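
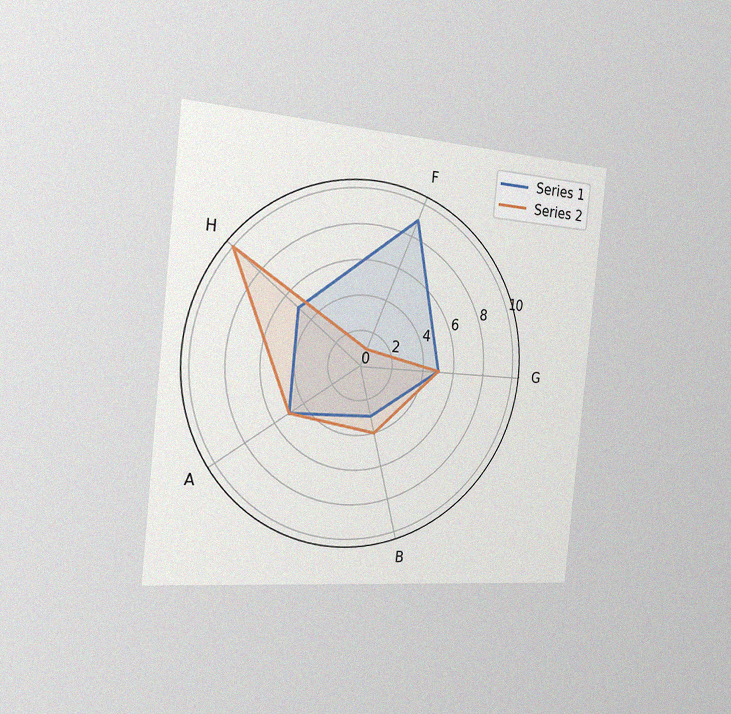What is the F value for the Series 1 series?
The chart is tilted about 6° clockwise and viewed slightly from the left, with some photo noise. On the F axis, Series 1 reaches 9.

9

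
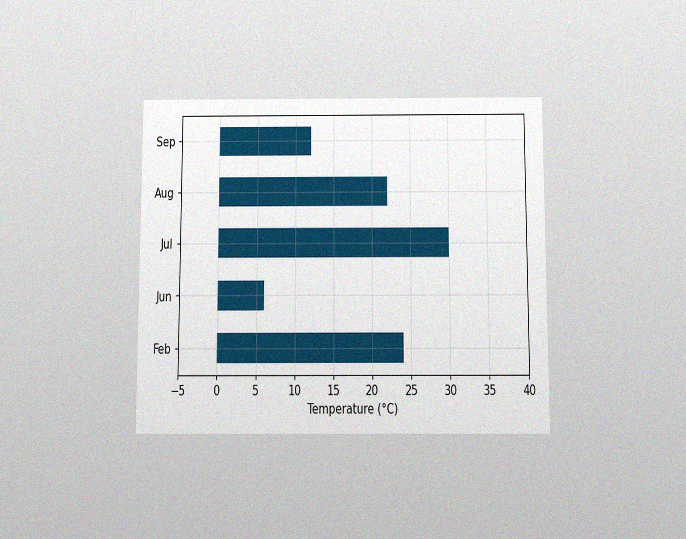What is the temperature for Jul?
30°C

The chart is viewed slightly from below, with some photo noise. Reading along the chart's x-axis, the Jul bar reaches 30°C.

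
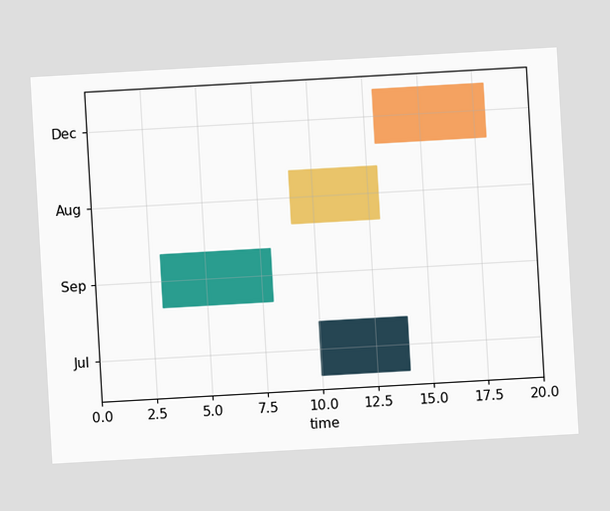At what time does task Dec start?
The chart is tilted about 3° counter-clockwise. The Dec bar begins at t=13.

13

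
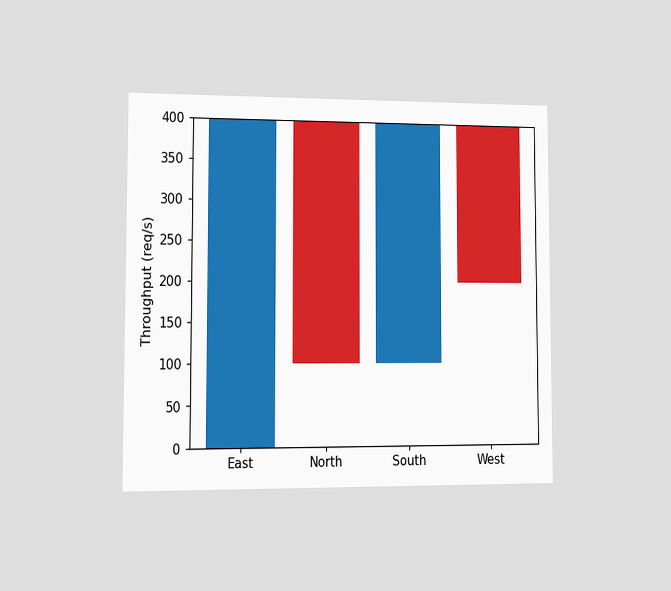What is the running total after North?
100req/s

The chart is viewed at a slight angle. After North the running total reaches 100req/s.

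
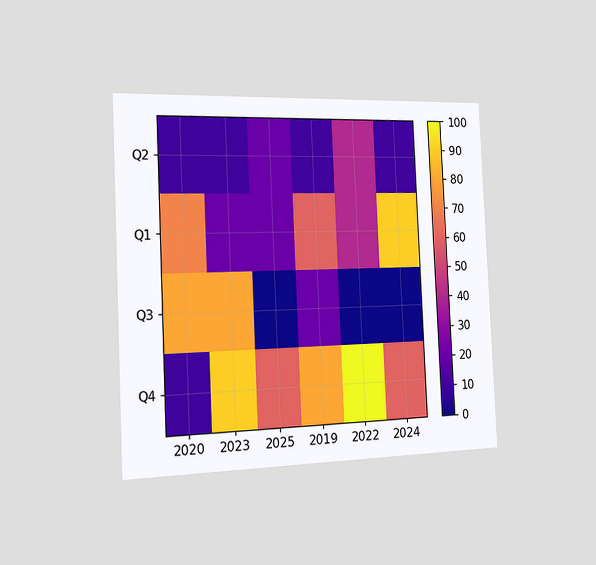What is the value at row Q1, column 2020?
70

The chart is tilted about 3° counter-clockwise and viewed slightly from the left. Matching cell (Q1, 2020) against the colorbar gives 70.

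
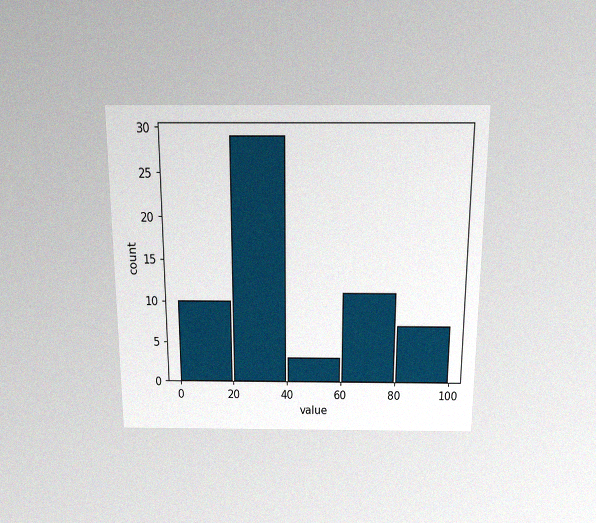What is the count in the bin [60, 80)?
11

The chart is viewed slightly from above, with some photo noise. The [60, 80) bin has height 11.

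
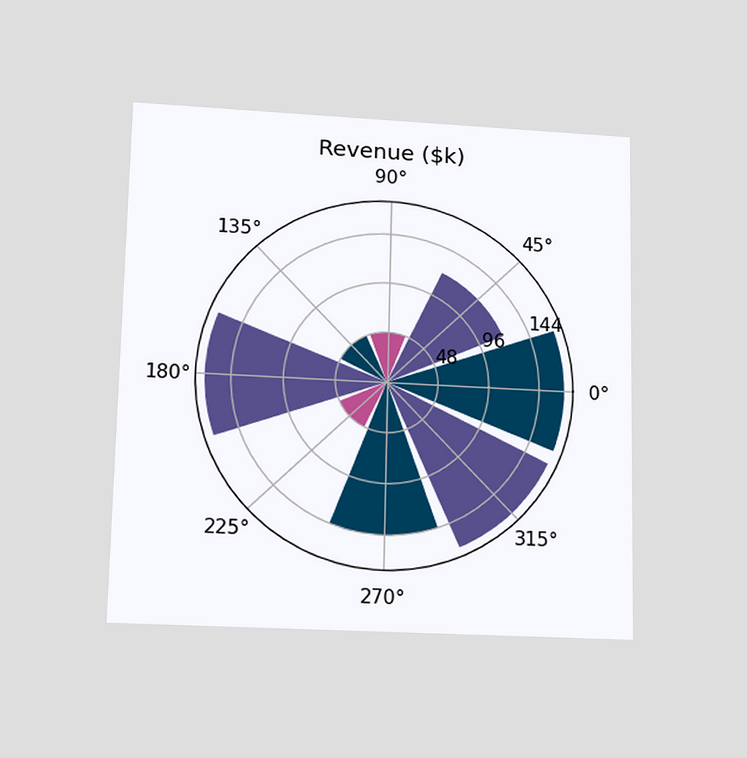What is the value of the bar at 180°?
The chart is viewed slightly from below. The bar at 180° reaches $168k on the radial axis.

$168k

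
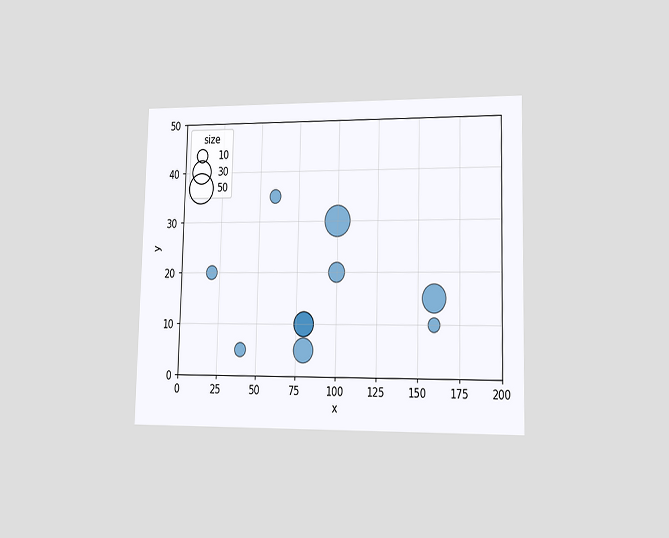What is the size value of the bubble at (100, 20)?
The chart is viewed slightly from the right. Matching the bubble at (100, 20) against the size legend gives 20.

20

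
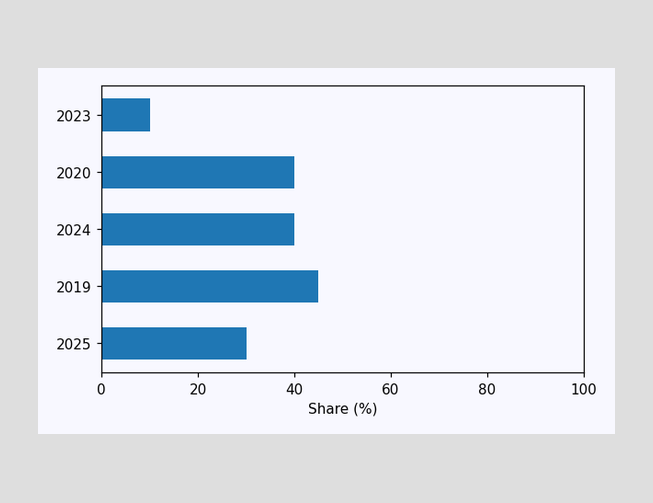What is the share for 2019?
Reading along the chart's x-axis, the 2019 bar reaches 45%.

45%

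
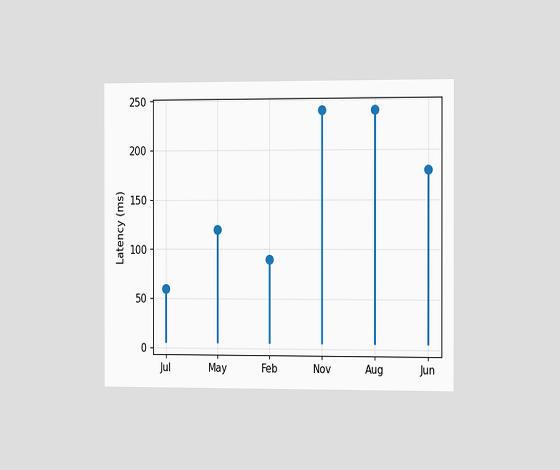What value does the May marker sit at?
120ms

The chart is viewed slightly from the right. The May marker sits at 120ms.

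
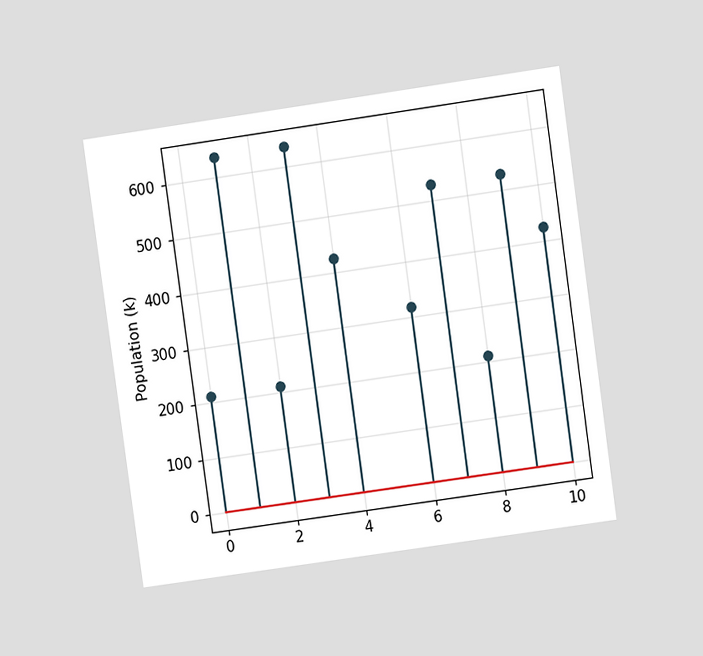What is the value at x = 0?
212k

The chart is tilted about 8° counter-clockwise and viewed at a slight angle. The stem at x=0 reaches 212k.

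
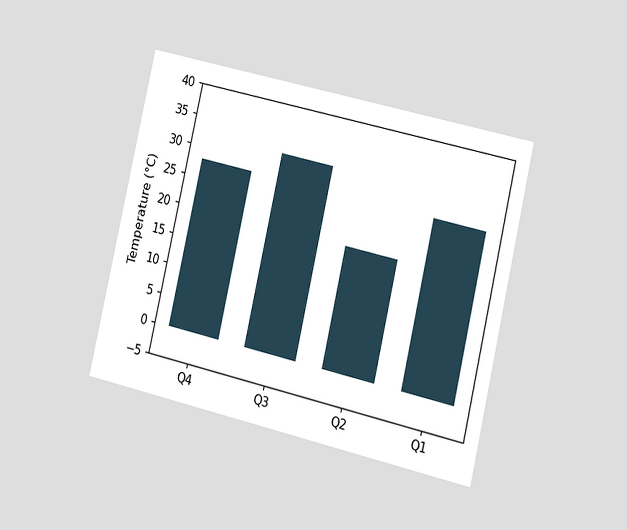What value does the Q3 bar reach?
The chart is tilted about 13° clockwise and viewed at a slight angle. Reading along the chart's y-axis, the Q3 bar reaches 32°C.

32°C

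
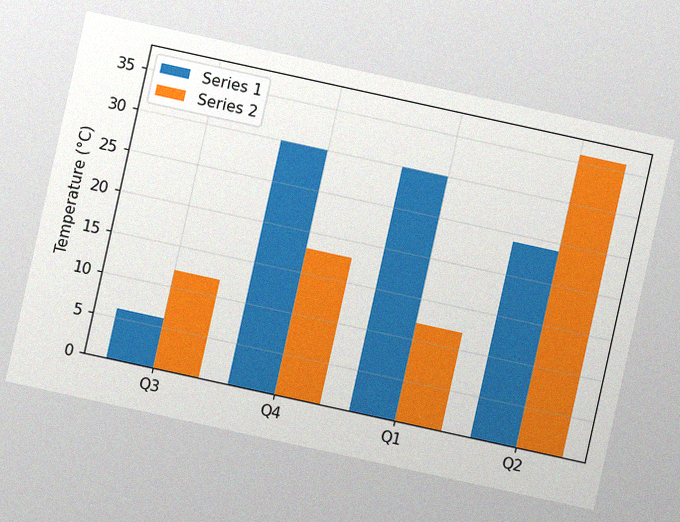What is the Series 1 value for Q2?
The chart is tilted about 12° clockwise, with some photo noise. The Series 1 bar at Q2 reaches 24°C on the y-axis.

24°C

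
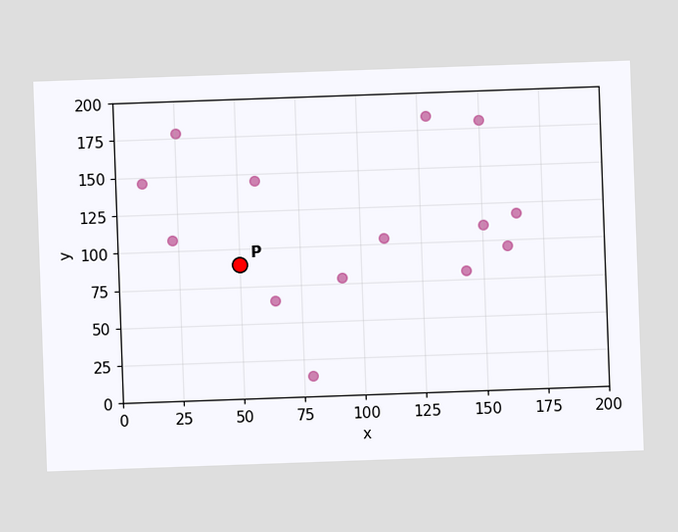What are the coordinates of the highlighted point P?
(50, 90)

The chart is tilted about 2° counter-clockwise. Following the gridlines from P to each axis, P sits at (50, 90).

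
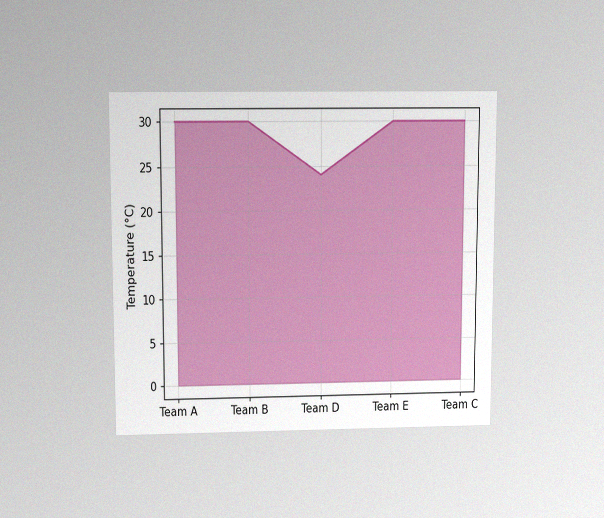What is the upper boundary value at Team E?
30°C

The chart is viewed slightly from above, with some photo noise. At Team E the upper boundary is at 30°C.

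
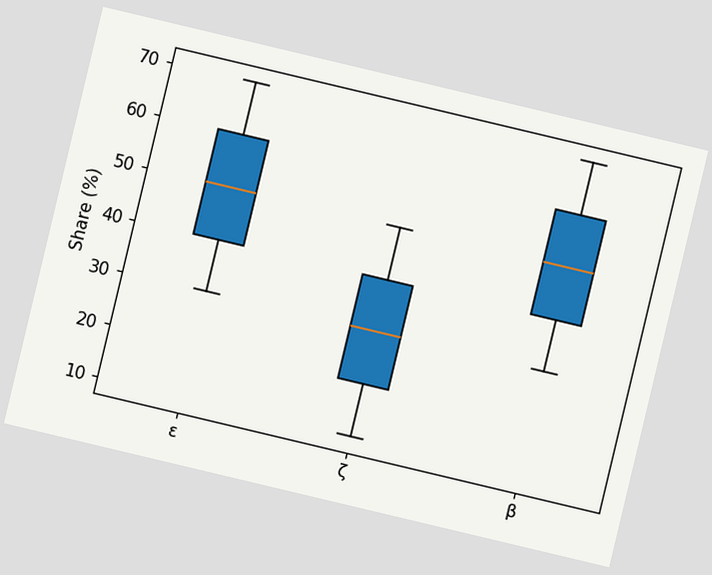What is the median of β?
50%

The chart is tilted about 13° clockwise. The median line in the β box sits at 50%.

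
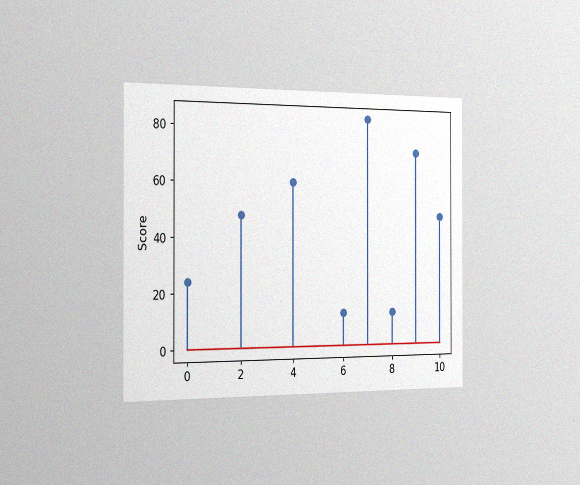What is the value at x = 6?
The chart is viewed slightly from the left, with some photo noise. The stem at x=6 reaches 12.

12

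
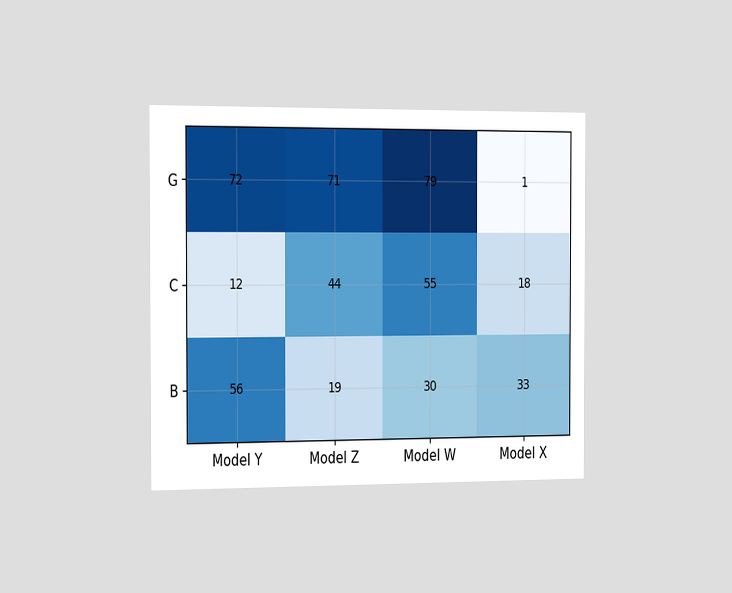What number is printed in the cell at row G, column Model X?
The chart is viewed slightly from the left. The (G, Model X) cell reads 1.

1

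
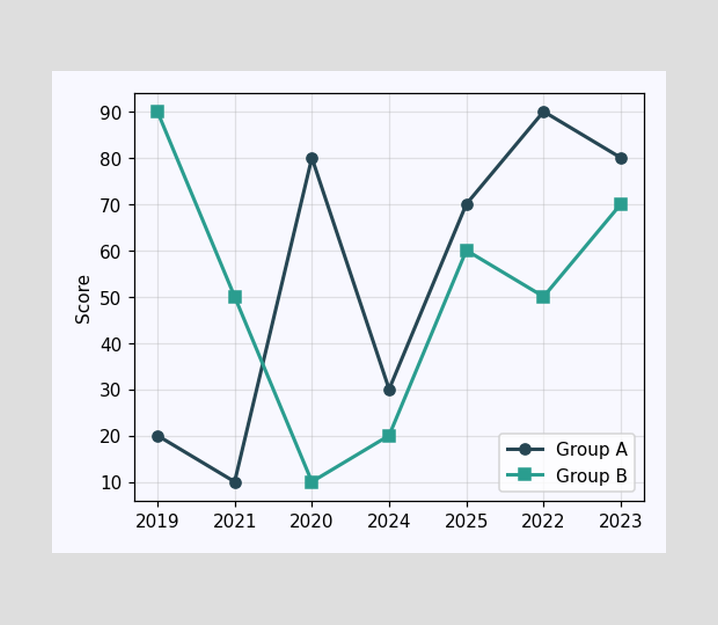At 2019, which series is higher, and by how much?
At 2019, Group B sits above the other line by 70.

Group B, by 70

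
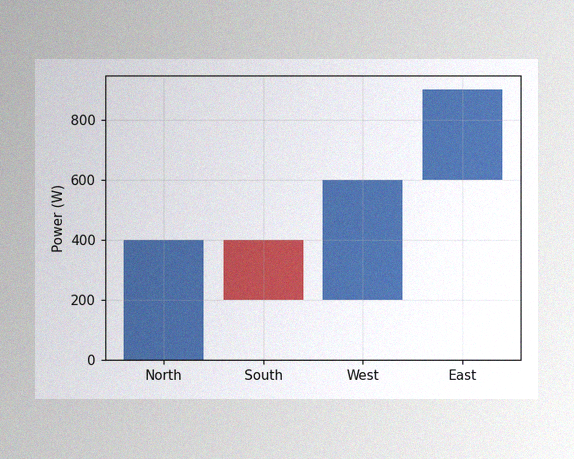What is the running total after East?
The image has some photo noise and uneven lighting. After East the running total reaches 900W.

900W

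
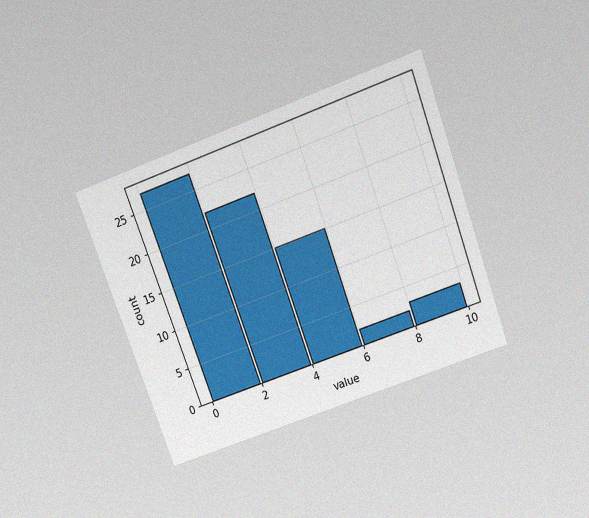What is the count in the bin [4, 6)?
15

The chart is tilted about 20° counter-clockwise and viewed slightly from above, with some photo noise. The [4, 6) bin has height 15.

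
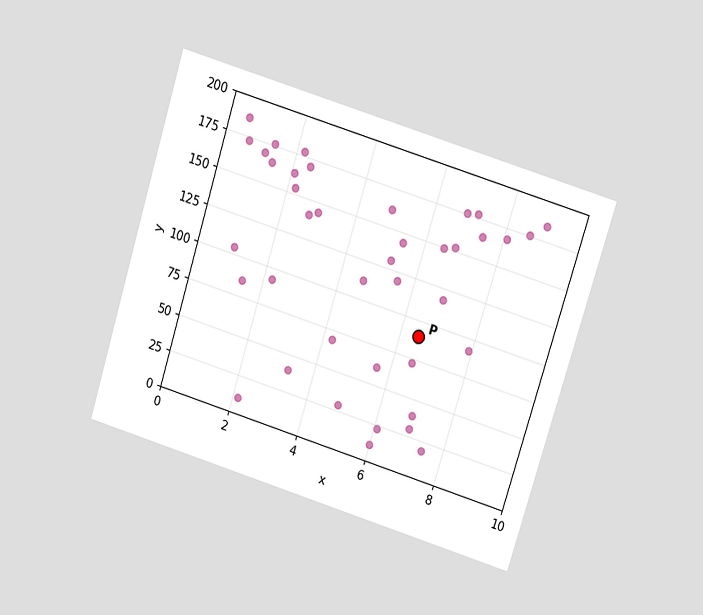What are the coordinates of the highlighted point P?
(6.5, 90)

The chart is tilted about 17° clockwise and viewed at a slight angle. Following the gridlines from P to each axis, P sits at (6.5, 90).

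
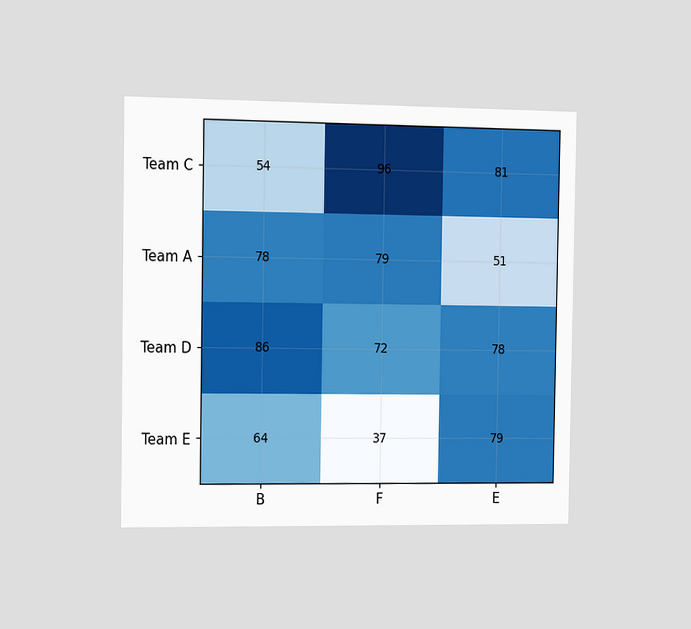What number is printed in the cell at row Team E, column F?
37

The chart is viewed slightly from the left. The (Team E, F) cell reads 37.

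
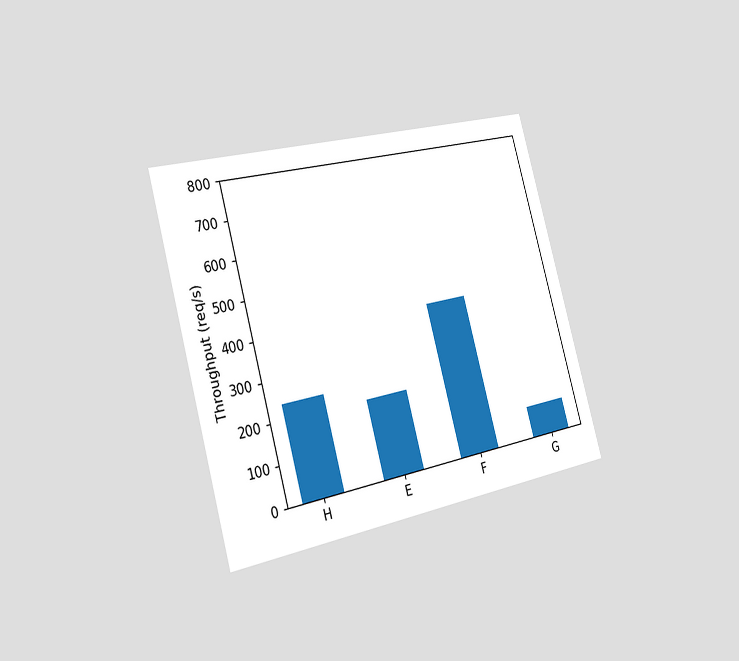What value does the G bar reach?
The chart is tilted about 15° counter-clockwise and viewed slightly from the left. Reading along the chart's y-axis, the G bar reaches 80req/s.

80req/s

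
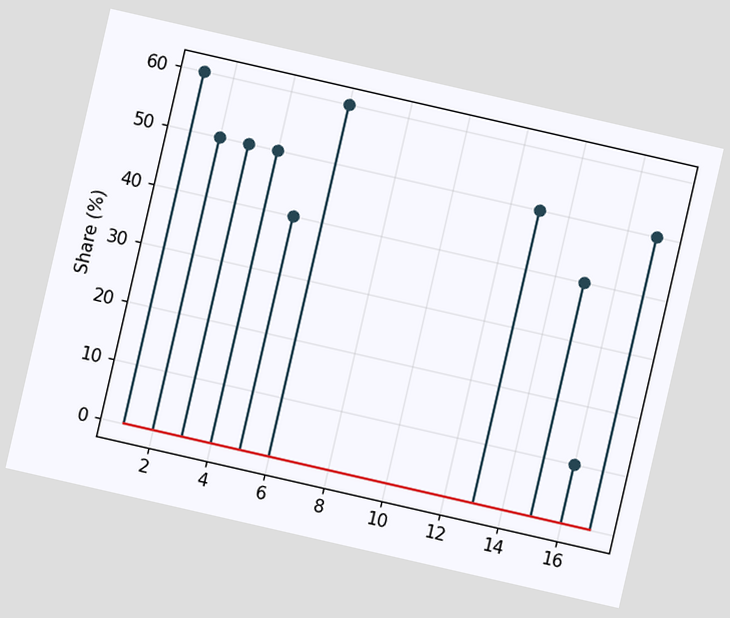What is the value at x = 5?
The chart is tilted about 13° clockwise. The stem at x=5 reaches 40%.

40%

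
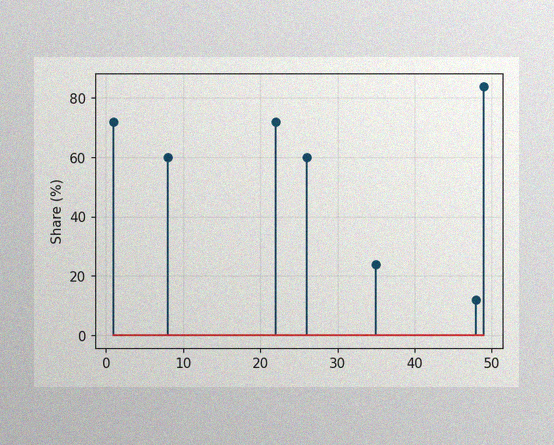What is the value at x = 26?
60%

The image has some photo noise and uneven lighting. The stem at x=26 reaches 60%.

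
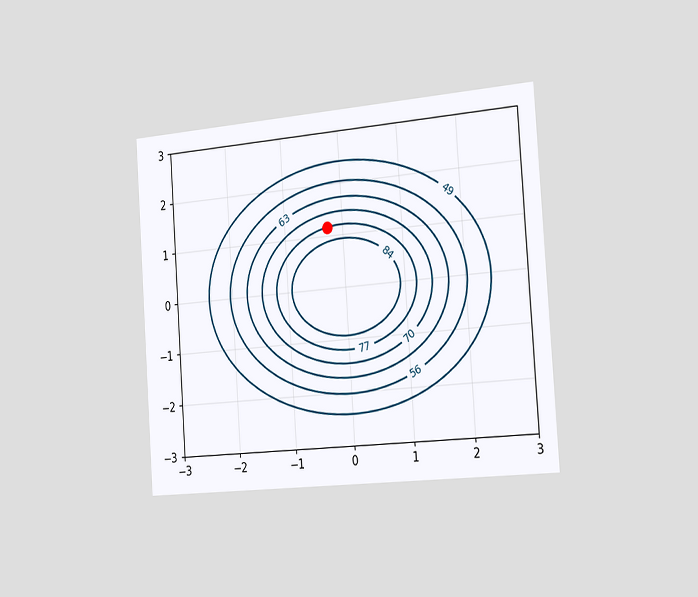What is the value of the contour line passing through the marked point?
The chart is tilted about 4° counter-clockwise and viewed slightly from the right. The marked point sits on the contour labelled 77.

77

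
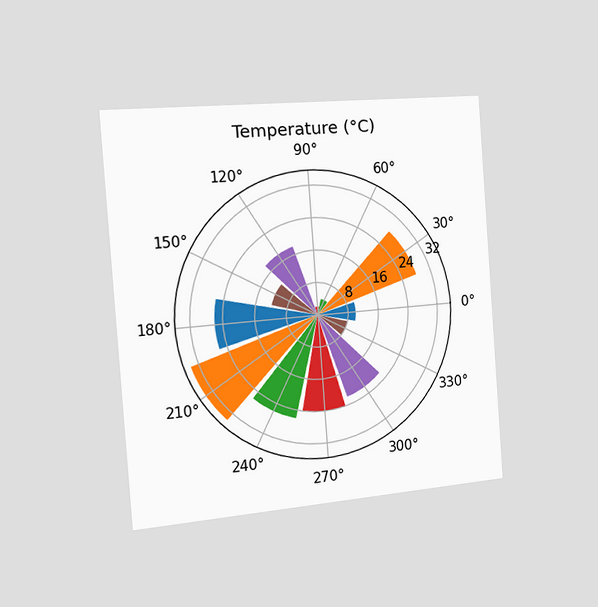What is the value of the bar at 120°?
The chart is tilted about 4° counter-clockwise and viewed slightly from the left. The bar at 120° reaches 18°C on the radial axis.

18°C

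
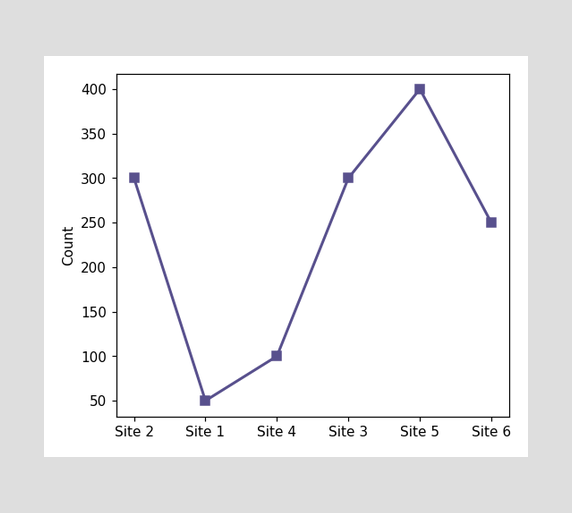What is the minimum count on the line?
The lowest point is at Site 1, and reading across to the y-axis gives 50.

50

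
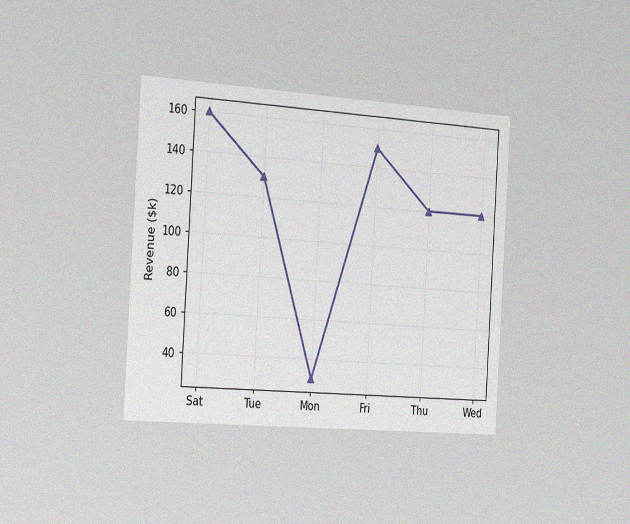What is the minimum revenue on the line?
$30k

The chart is tilted about 4° clockwise and viewed slightly from the left, with some photo noise. The lowest point is at Mon, and reading across to the y-axis gives $30k.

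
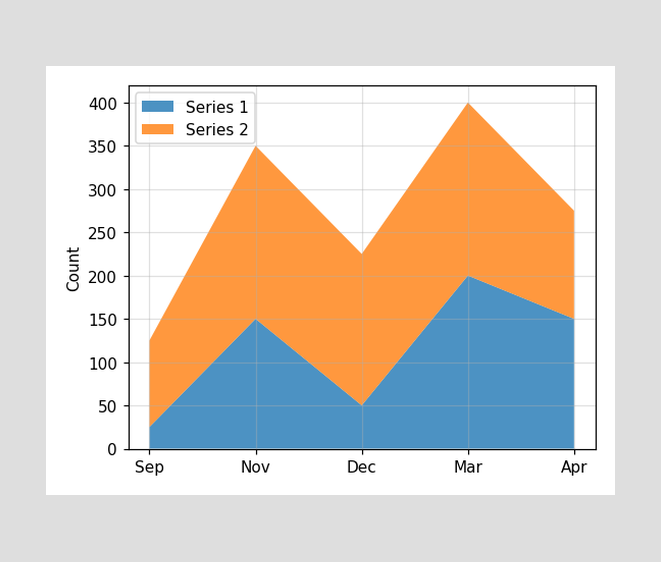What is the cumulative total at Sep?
The stacked total at Sep reaches 125.

125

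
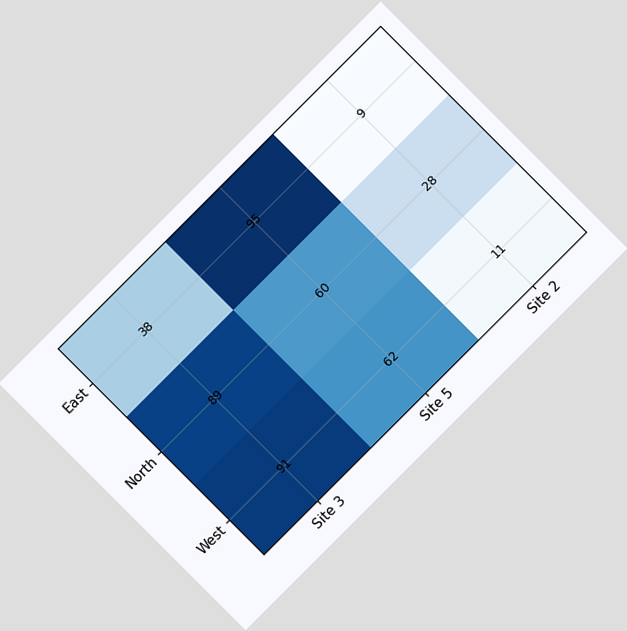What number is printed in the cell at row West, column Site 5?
62

The chart is tilted about 45° counter-clockwise. The (West, Site 5) cell reads 62.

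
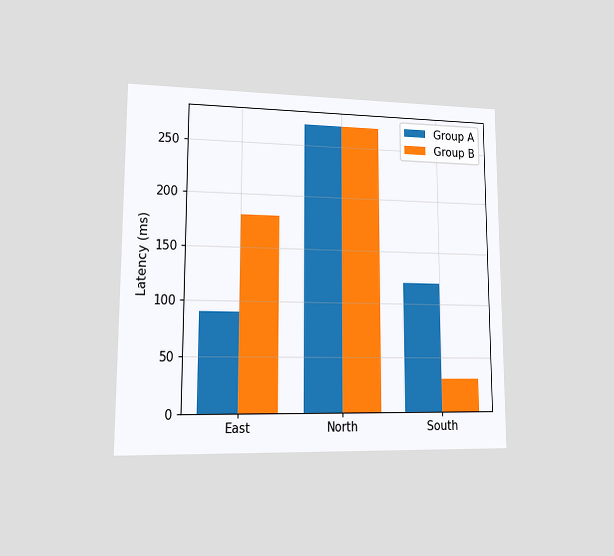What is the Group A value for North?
270ms

The chart is viewed at a slight angle. The Group A bar at North reaches 270ms on the y-axis.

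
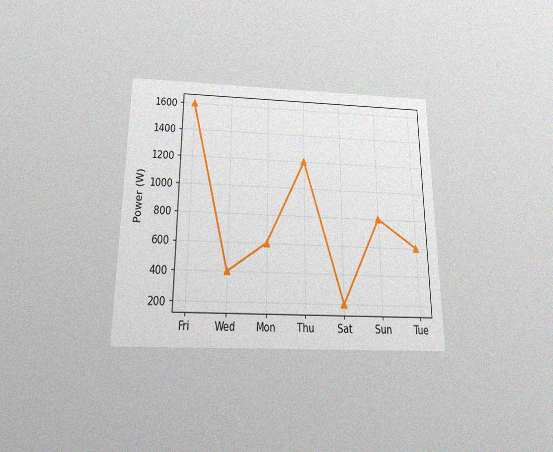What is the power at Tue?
600W

The chart is viewed slightly from below, with some photo noise. At Tue, the line is at 600W.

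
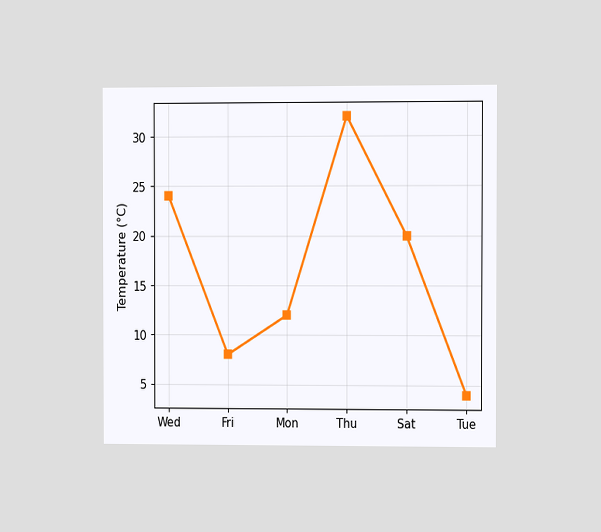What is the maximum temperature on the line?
32°C

The chart is viewed at a slight angle. The highest point is at Thu, and reading across to the y-axis gives 32°C.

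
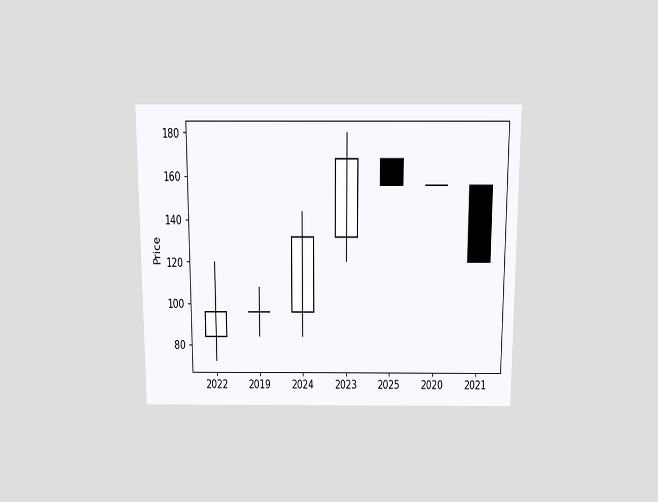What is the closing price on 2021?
The chart is viewed slightly from above. The 2021 candle closes at 120.

120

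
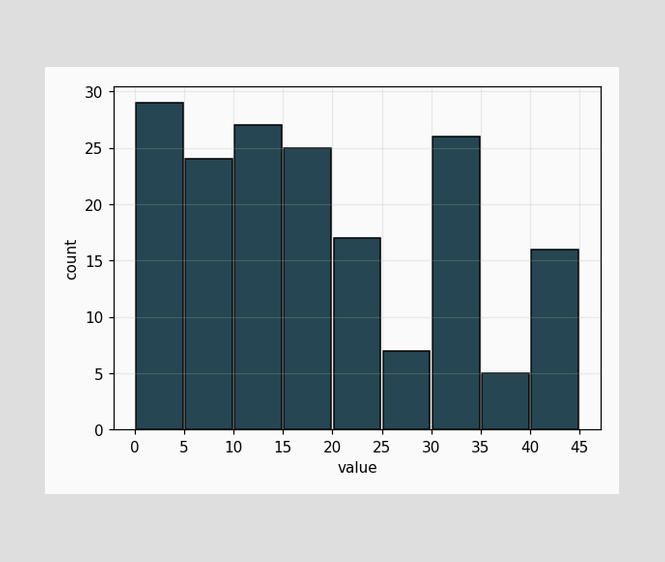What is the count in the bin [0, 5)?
29

The [0, 5) bin has height 29.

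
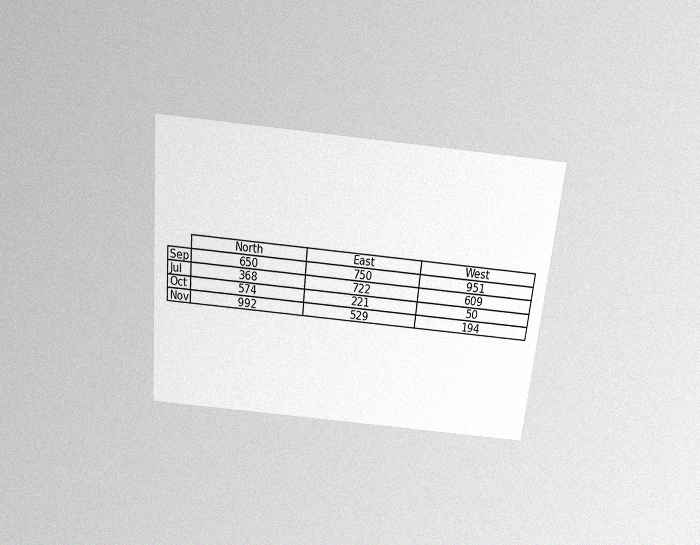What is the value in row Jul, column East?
The chart is tilted about 6° clockwise and viewed slightly from above, with some photo noise. The (Jul, East) cell reads 722.

722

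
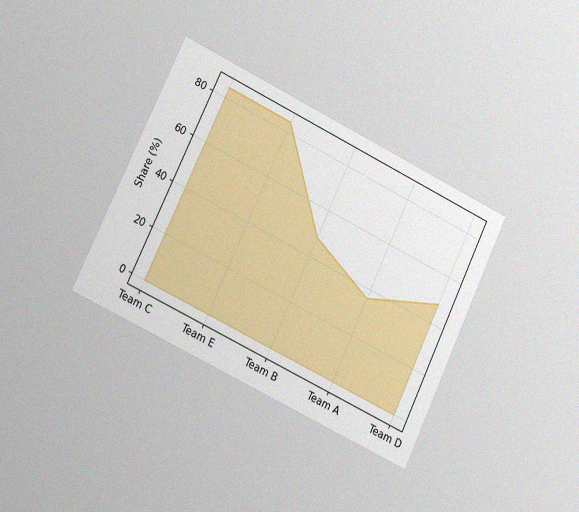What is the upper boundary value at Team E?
The chart is tilted about 26° clockwise and viewed at a slight angle, with some photo noise. At Team E the upper boundary is at 84%.

84%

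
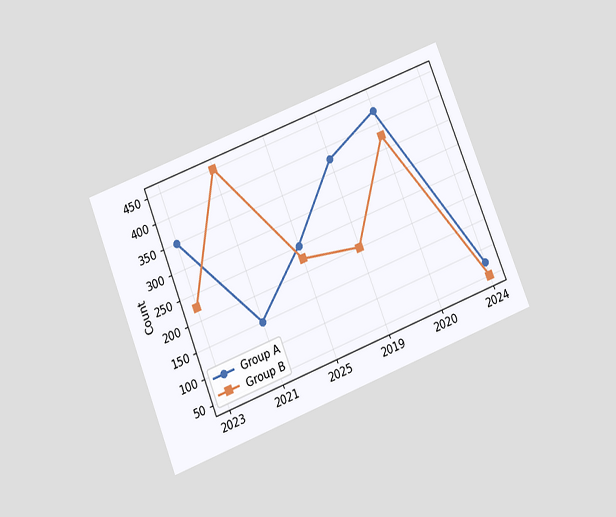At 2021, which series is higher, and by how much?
Group B, by 300

The chart is tilted about 22° counter-clockwise and viewed slightly from below. At 2021, Group B sits above the other line by 300.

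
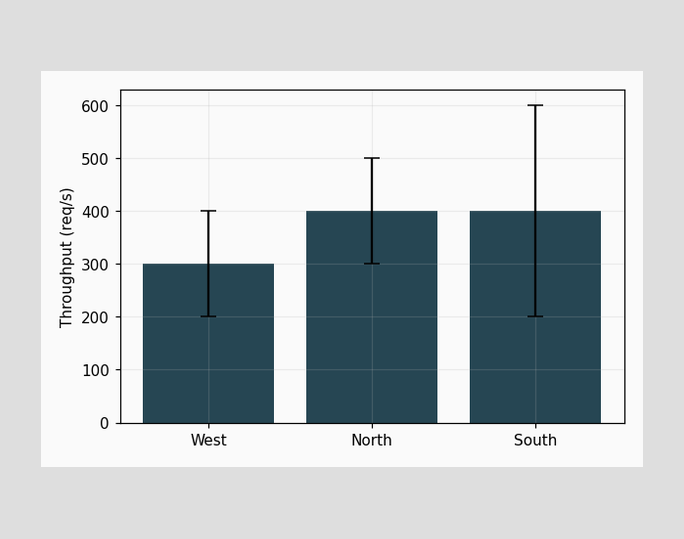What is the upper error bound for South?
The South bar's upper whisker reaches 600req/s.

600req/s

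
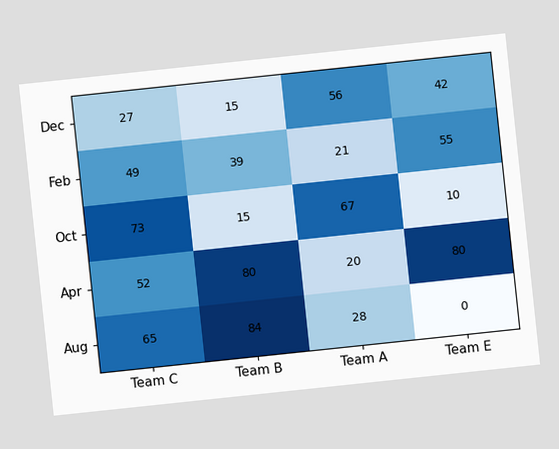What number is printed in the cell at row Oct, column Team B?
15

The chart is tilted about 6° counter-clockwise. The (Oct, Team B) cell reads 15.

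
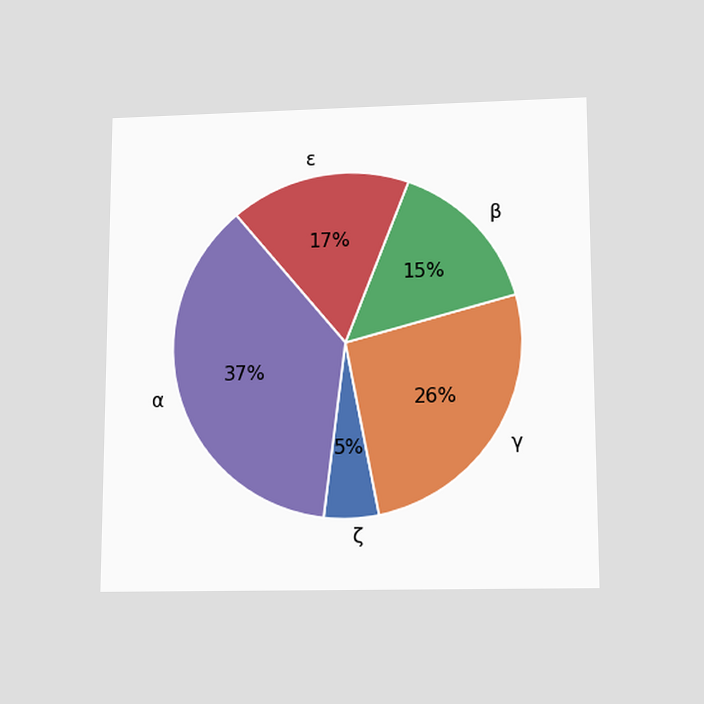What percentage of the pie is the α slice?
37%

The chart is viewed slightly from below. The α slice takes up 37% of the pie.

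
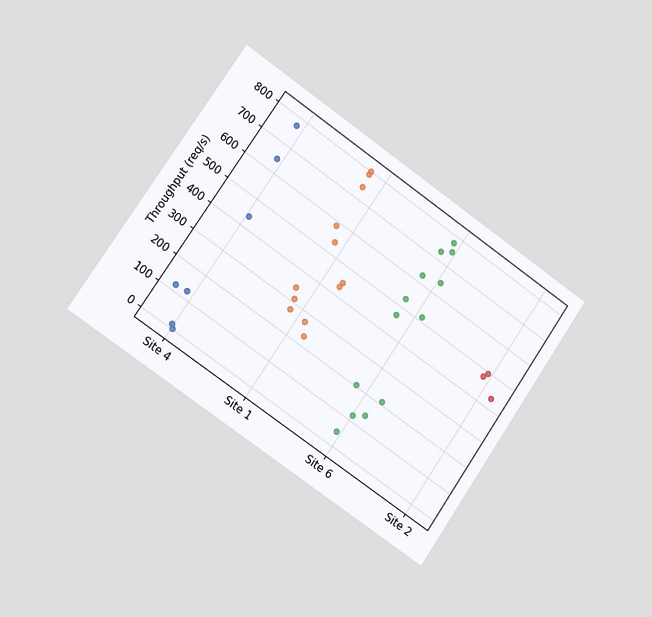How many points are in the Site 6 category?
The chart is tilted about 35° clockwise and viewed slightly from the left. Counting the markers in the Site 6 column gives 13.

13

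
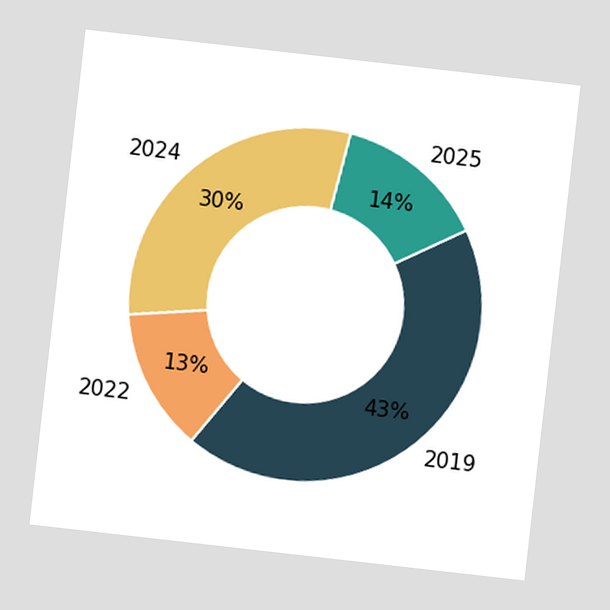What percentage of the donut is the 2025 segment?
14%

The chart is tilted about 6° clockwise. The 2025 segment takes up 14% of the ring.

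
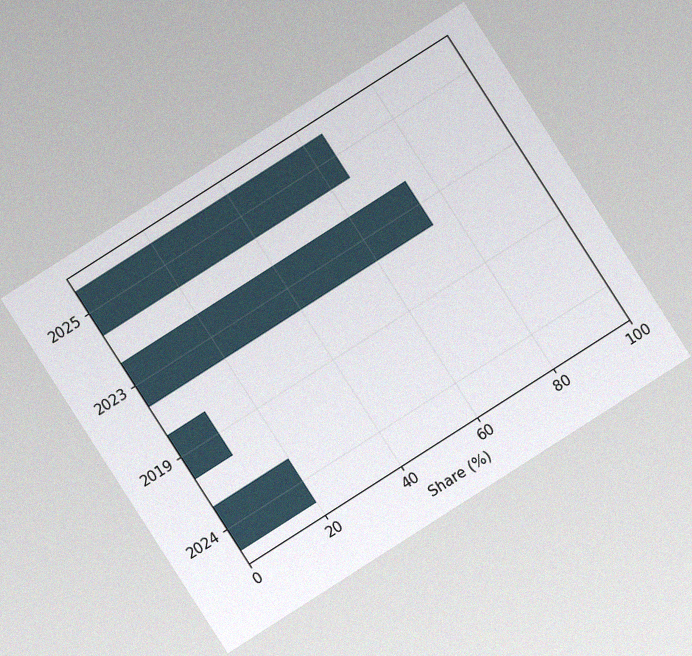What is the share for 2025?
The chart is tilted about 33° counter-clockwise, with some photo noise. Reading along the chart's x-axis, the 2025 bar reaches 65%.

65%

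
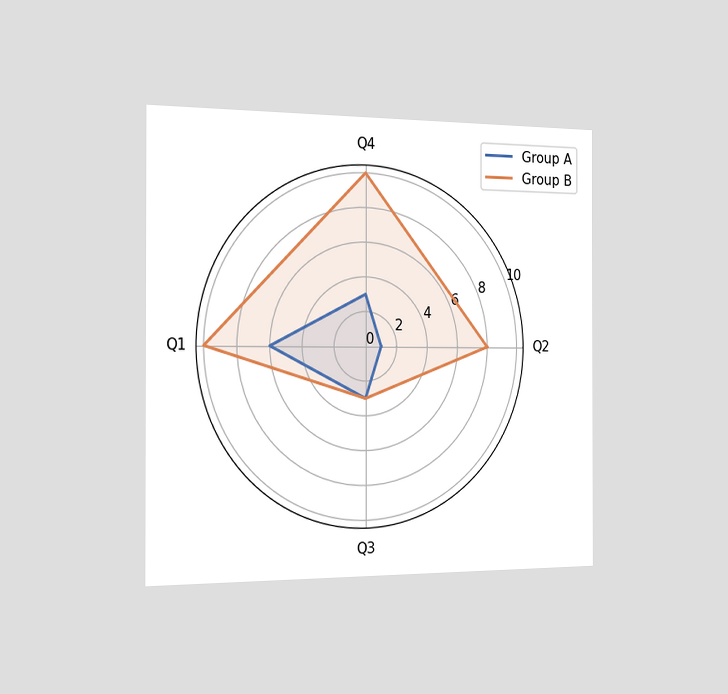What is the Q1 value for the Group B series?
The chart is viewed slightly from the left. On the Q1 axis, Group B reaches 10.

10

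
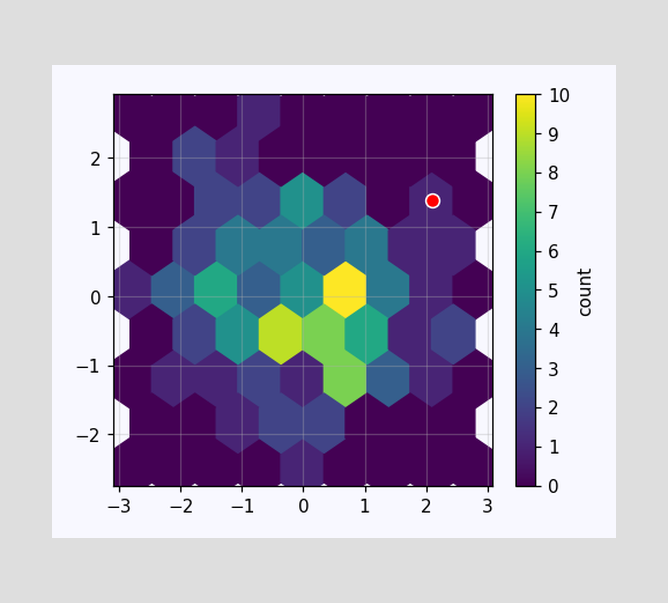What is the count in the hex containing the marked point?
1

The marked hex reads 1 on the colorbar.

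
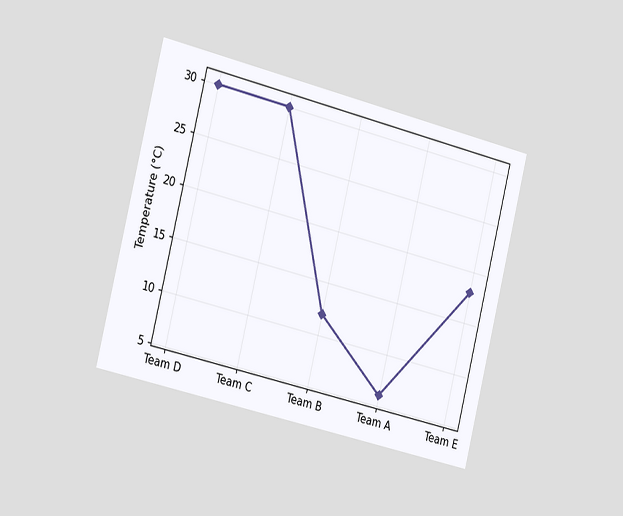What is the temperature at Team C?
30°C

The chart is tilted about 14° clockwise and viewed slightly from the left. At Team C, the line is at 30°C.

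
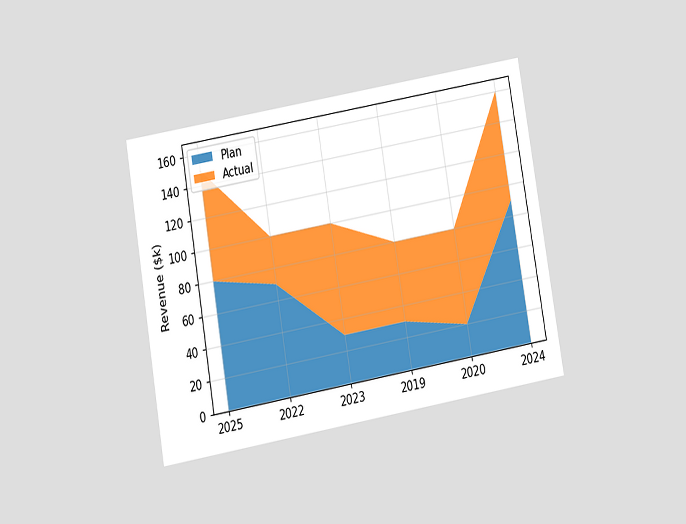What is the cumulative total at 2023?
The chart is tilted about 10° counter-clockwise and viewed slightly from below. The stacked total at 2023 reaches $100k.

$100k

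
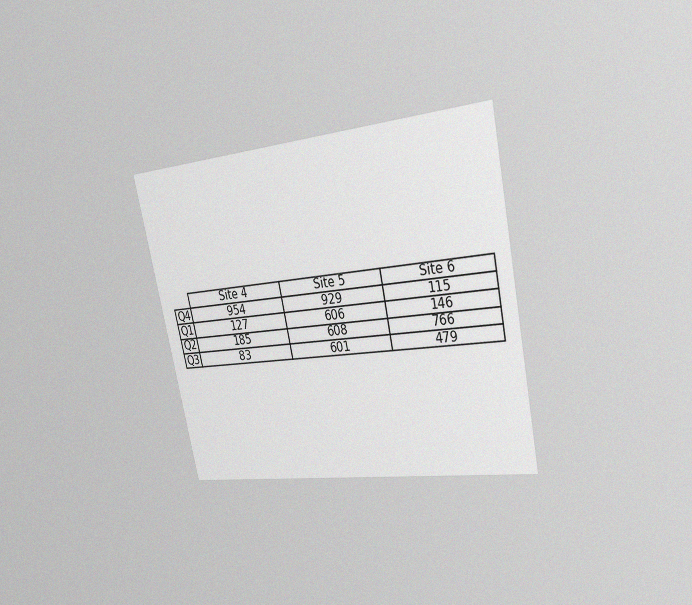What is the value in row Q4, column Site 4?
The chart is tilted about 12° counter-clockwise and viewed slightly from the right, with some photo noise. The (Q4, Site 4) cell reads 954.

954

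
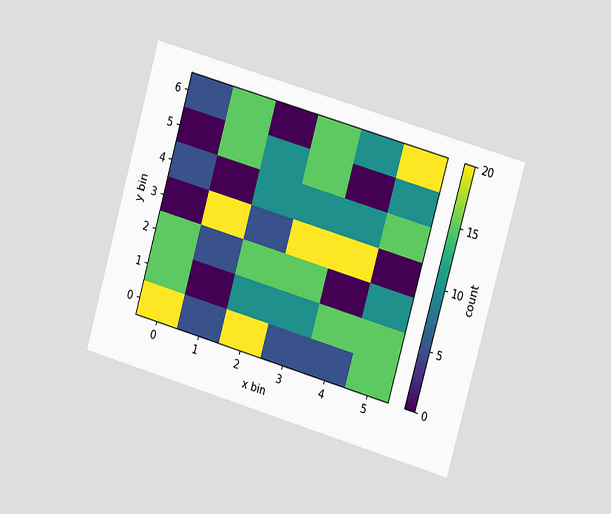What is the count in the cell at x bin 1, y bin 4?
0

The chart is tilted about 16° clockwise and viewed slightly from the right. Matching the cell (1, 4) against the colorbar gives 0.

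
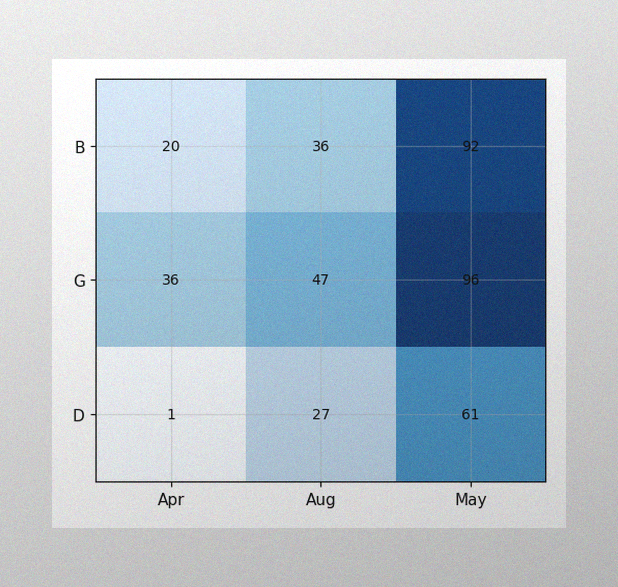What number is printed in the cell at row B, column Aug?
The image has some photo noise and uneven lighting. The (B, Aug) cell reads 36.

36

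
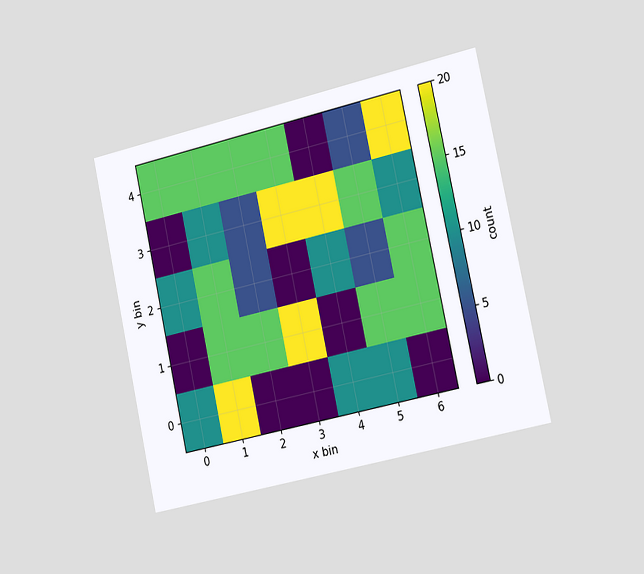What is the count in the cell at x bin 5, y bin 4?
The chart is tilted about 12° counter-clockwise and viewed slightly from the right. Matching the cell (5, 4) against the colorbar gives 5.

5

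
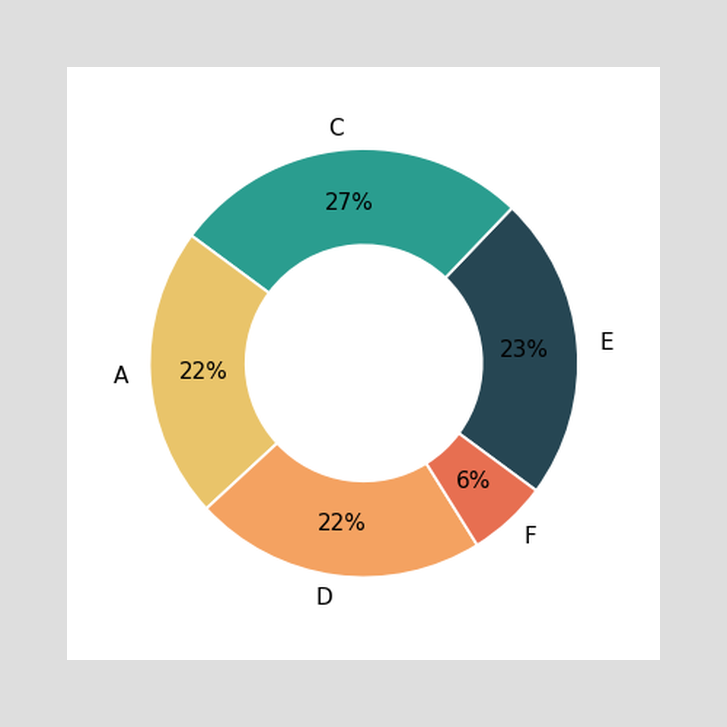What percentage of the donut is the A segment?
22%

The A segment takes up 22% of the ring.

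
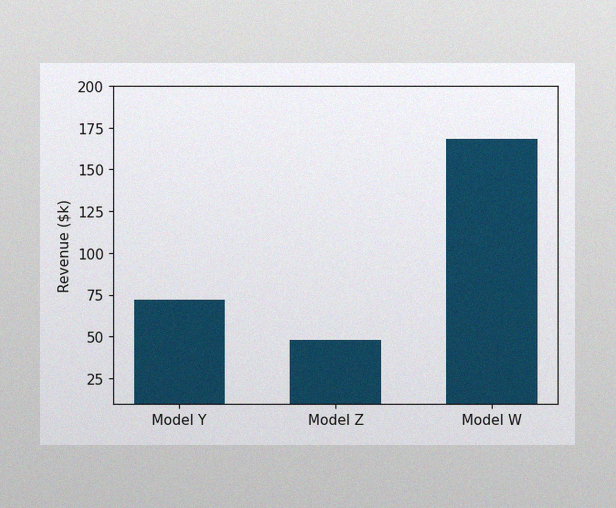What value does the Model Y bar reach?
$72k

The image has some photo noise and uneven lighting. Reading along the chart's y-axis, the Model Y bar reaches $72k.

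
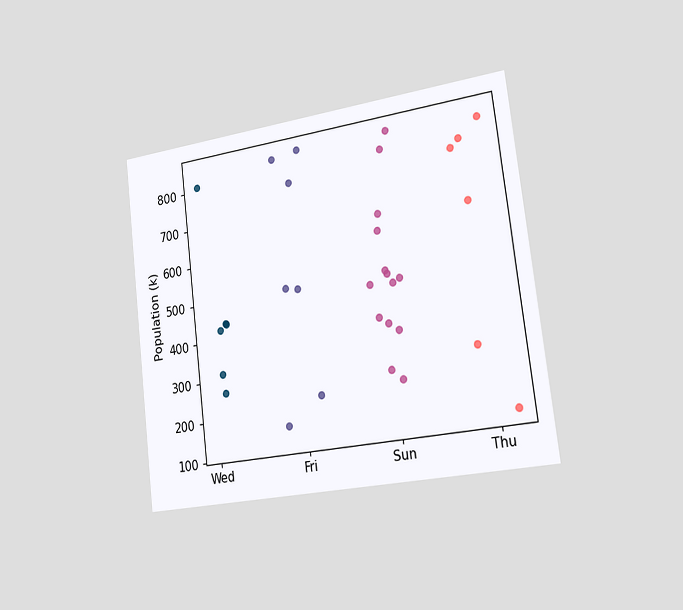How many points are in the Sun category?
The chart is tilted about 7° counter-clockwise and viewed slightly from the right. Counting the markers in the Sun column gives 14.

14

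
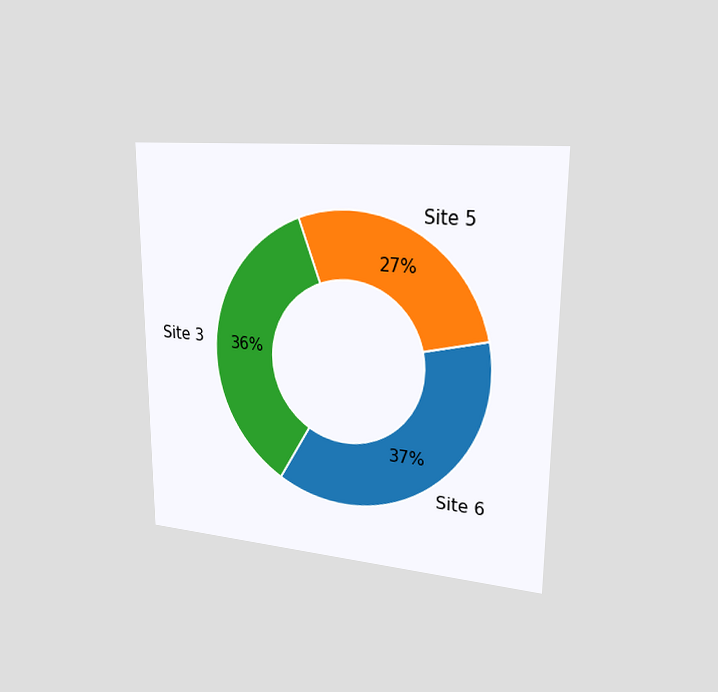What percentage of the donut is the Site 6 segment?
The chart is viewed slightly from the right. The Site 6 segment takes up 37% of the ring.

37%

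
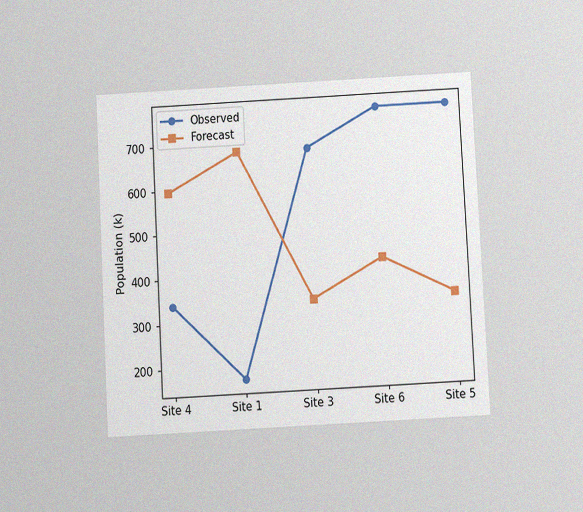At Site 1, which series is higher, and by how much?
The chart is tilted about 3° counter-clockwise and viewed slightly from below, with some photo noise. At Site 1, Forecast sits above the other line by 510k.

Forecast, by 510k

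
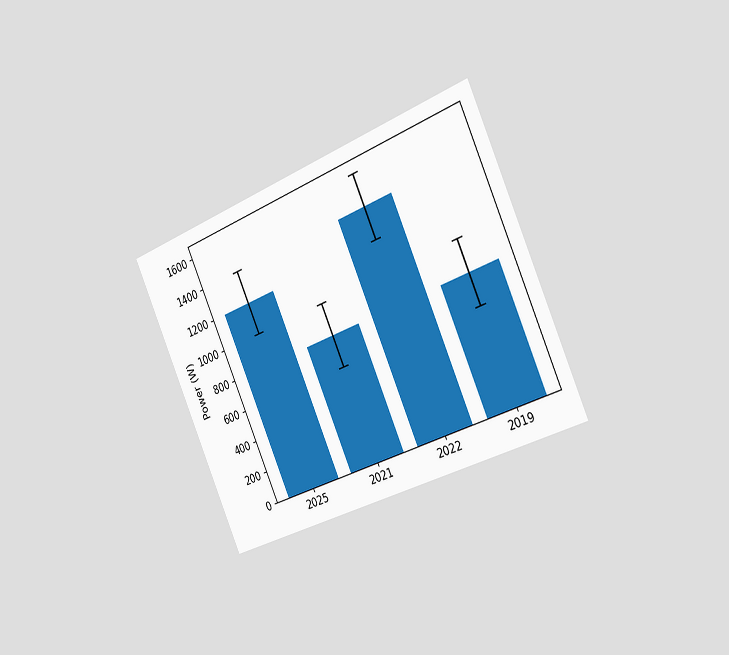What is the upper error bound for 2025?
The chart is tilted about 24° counter-clockwise and viewed slightly from the right. The 2025 bar's upper whisker reaches 1400W.

1400W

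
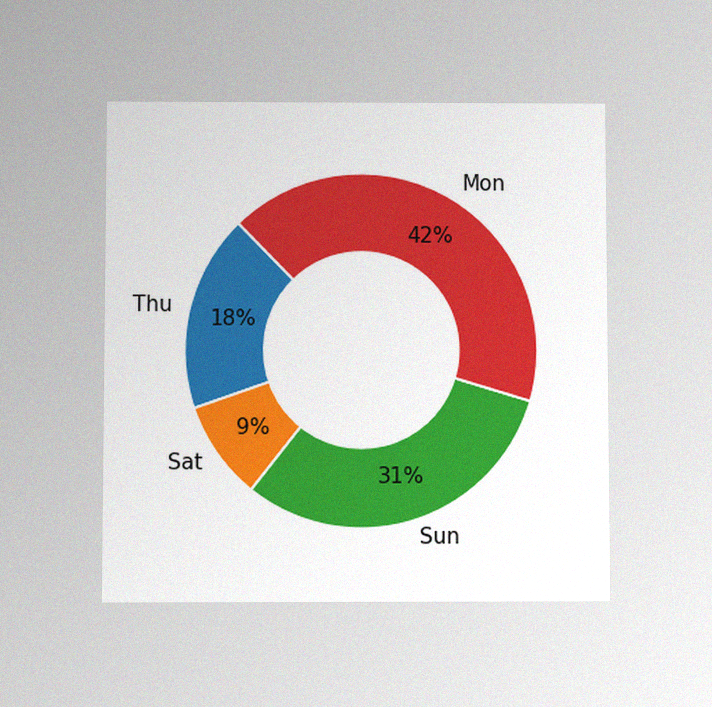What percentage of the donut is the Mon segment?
The chart is viewed at a slight angle, with some photo noise. The Mon segment takes up 42% of the ring.

42%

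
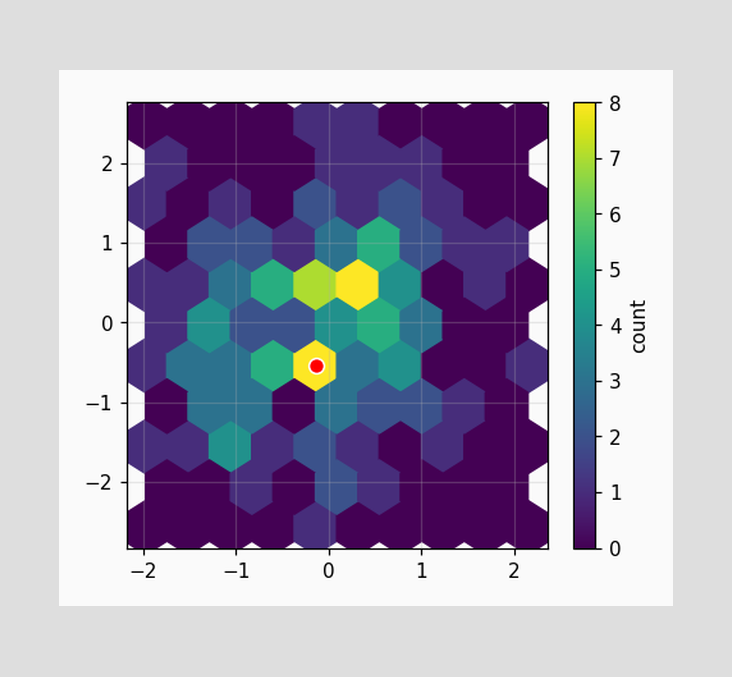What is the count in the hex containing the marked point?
8

The marked hex reads 8 on the colorbar.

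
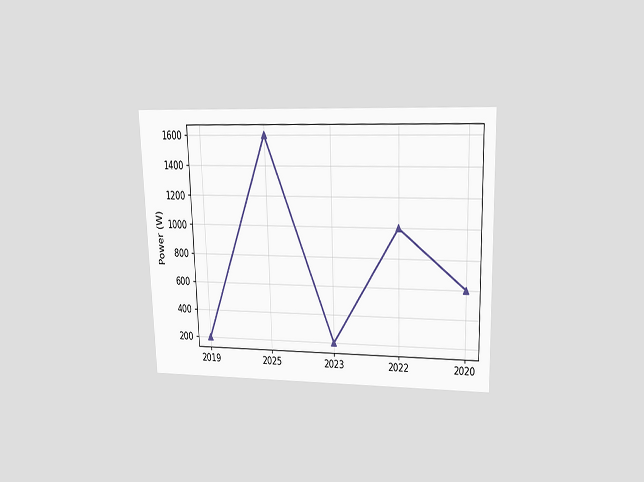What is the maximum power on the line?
1600W

The chart is viewed slightly from above. The highest point is at 2025, and reading across to the y-axis gives 1600W.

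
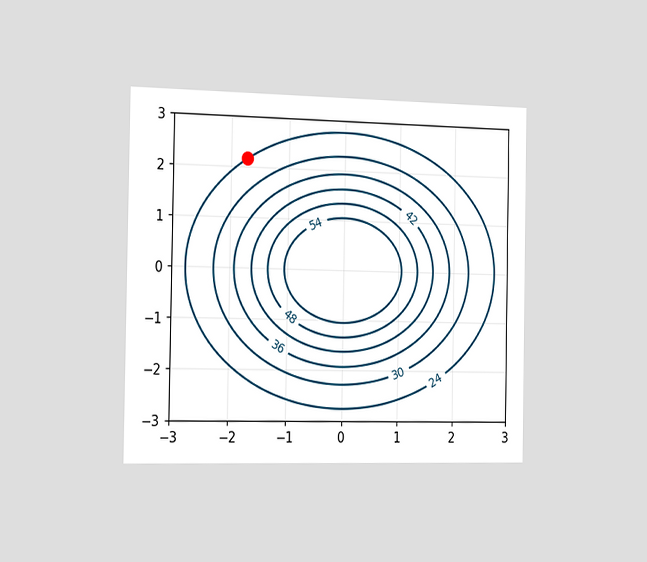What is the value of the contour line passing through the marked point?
The chart is viewed slightly from the left. The marked point sits on the contour labelled 24.

24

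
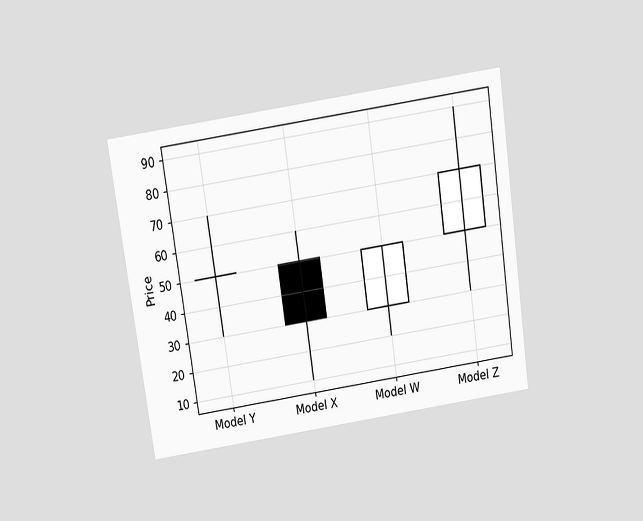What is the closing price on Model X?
30

The chart is tilted about 8° counter-clockwise and viewed slightly from above. The Model X candle closes at 30.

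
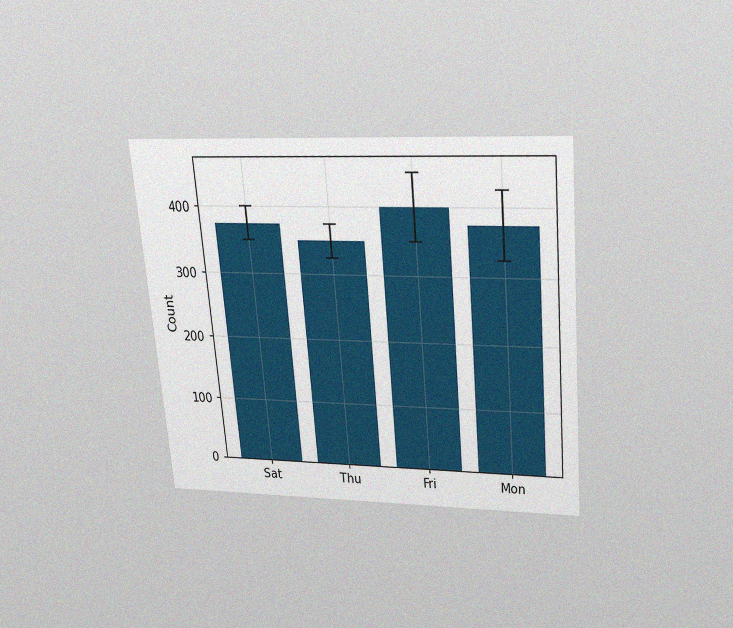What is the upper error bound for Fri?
The chart is tilted about 5° counter-clockwise and viewed slightly from above, with some photo noise. The Fri bar's upper whisker reaches 450.

450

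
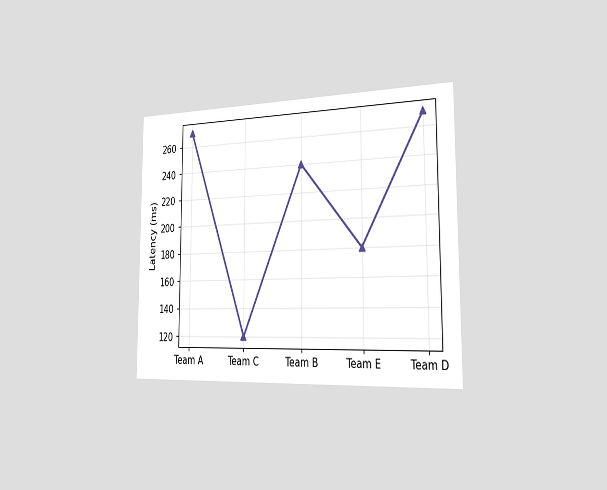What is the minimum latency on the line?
120ms

The chart is viewed slightly from the right. The lowest point is at Team C, and reading across to the y-axis gives 120ms.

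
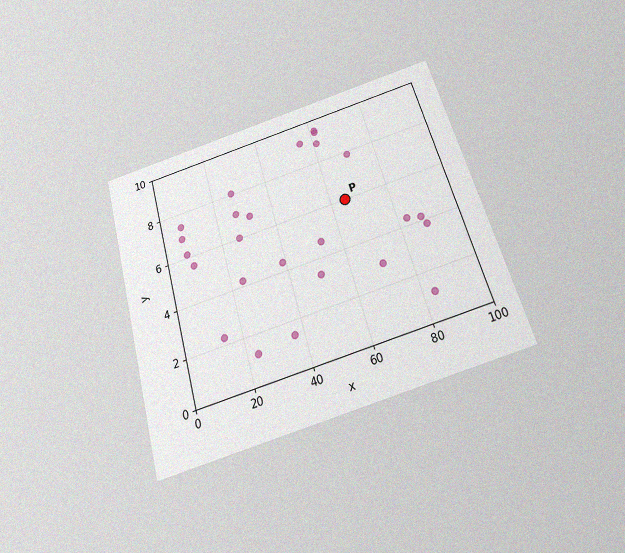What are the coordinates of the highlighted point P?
(65, 6)

The chart is tilted about 16° counter-clockwise and viewed slightly from below, with some photo noise. Following the gridlines from P to each axis, P sits at (65, 6).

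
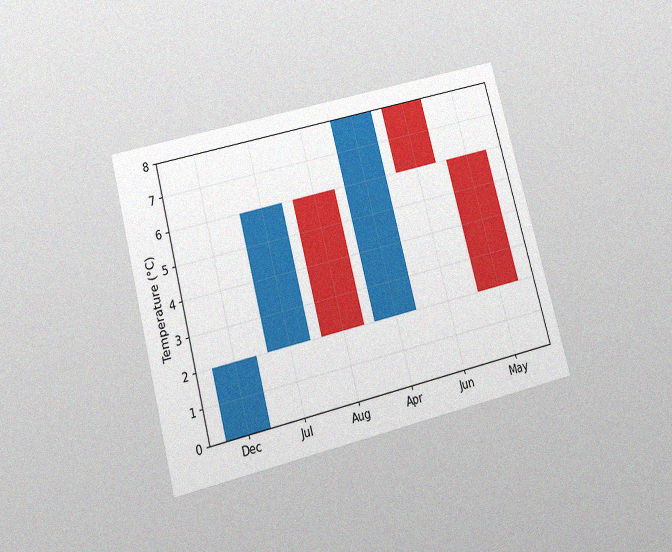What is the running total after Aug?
The chart is tilted about 15° counter-clockwise and viewed slightly from below, with some photo noise. After Aug the running total reaches 2°C.

2°C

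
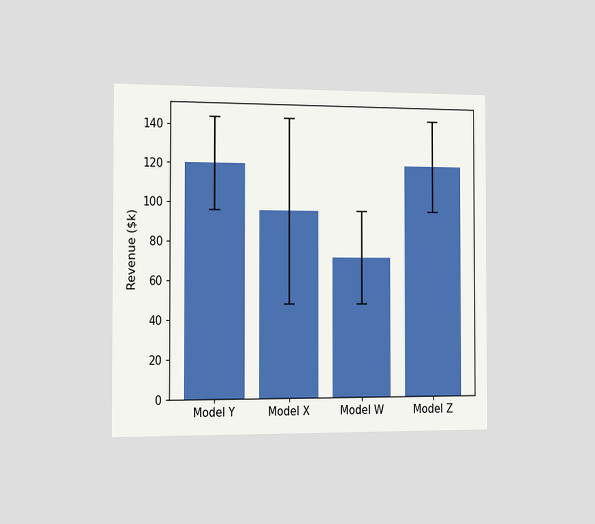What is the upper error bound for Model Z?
The chart is viewed slightly from the left. The Model Z bar's upper whisker reaches $144k.

$144k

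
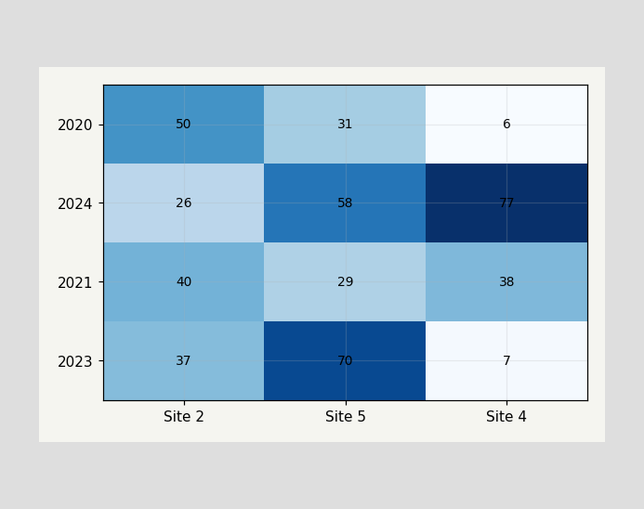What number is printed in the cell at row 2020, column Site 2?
The (2020, Site 2) cell reads 50.

50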